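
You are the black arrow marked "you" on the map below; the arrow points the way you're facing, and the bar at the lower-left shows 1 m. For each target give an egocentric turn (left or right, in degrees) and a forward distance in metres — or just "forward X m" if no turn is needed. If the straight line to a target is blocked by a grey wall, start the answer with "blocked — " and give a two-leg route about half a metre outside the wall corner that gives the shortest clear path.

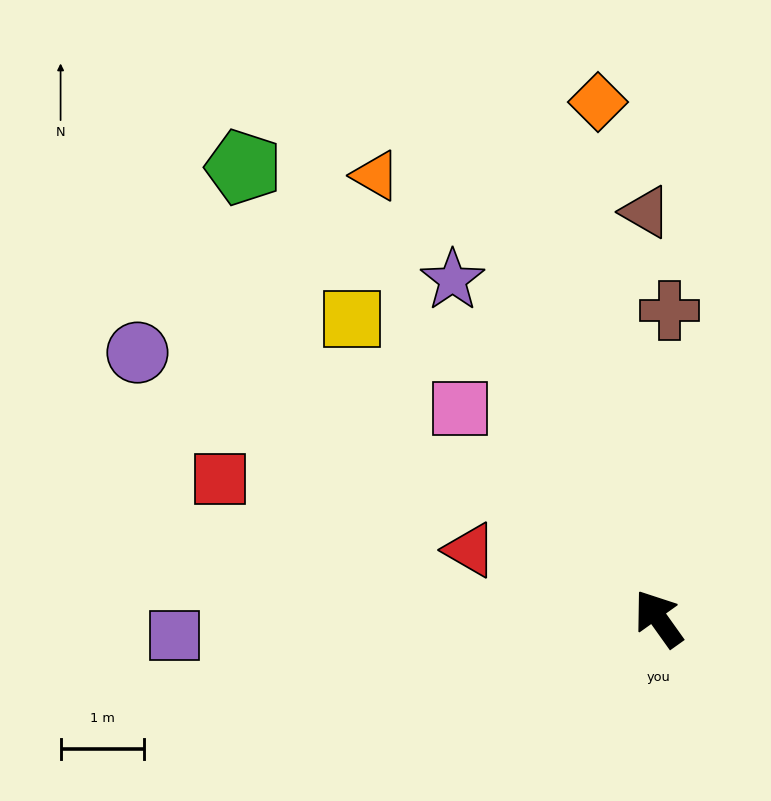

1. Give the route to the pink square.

turn left 8°, forward 3.4 m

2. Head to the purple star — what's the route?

turn right 4°, forward 4.7 m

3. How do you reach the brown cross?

turn right 38°, forward 3.7 m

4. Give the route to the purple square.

turn left 57°, forward 5.8 m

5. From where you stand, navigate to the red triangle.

turn left 35°, forward 2.4 m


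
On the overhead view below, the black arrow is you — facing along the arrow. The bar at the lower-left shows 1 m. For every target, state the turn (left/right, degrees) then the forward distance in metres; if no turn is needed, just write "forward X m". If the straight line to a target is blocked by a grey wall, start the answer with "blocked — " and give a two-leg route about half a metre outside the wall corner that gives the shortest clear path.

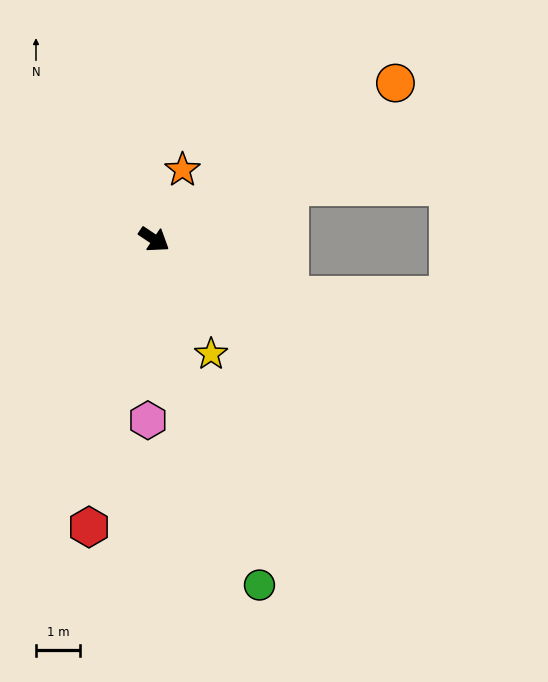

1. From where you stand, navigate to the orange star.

turn left 102°, forward 1.7 m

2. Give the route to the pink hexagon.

turn right 58°, forward 4.1 m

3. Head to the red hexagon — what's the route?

turn right 69°, forward 6.6 m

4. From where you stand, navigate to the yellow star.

turn right 30°, forward 2.9 m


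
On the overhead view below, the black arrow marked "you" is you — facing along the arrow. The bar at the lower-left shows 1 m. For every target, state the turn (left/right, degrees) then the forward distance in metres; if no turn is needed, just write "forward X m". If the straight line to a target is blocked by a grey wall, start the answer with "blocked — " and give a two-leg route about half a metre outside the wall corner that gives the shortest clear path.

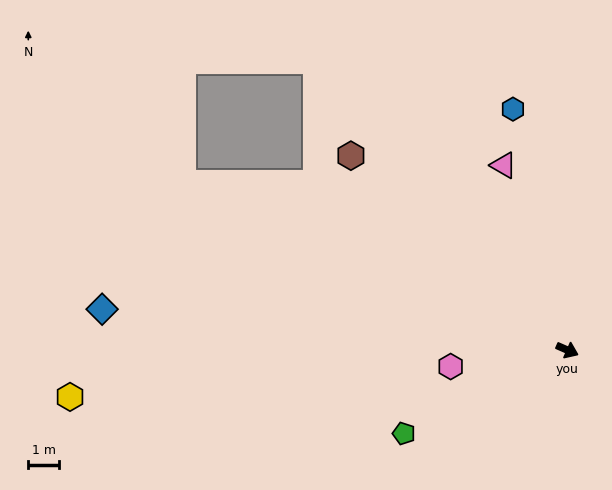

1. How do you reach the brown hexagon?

turn left 162°, forward 9.6 m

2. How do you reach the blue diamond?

turn right 161°, forward 15.3 m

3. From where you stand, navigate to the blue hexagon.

turn left 126°, forward 8.1 m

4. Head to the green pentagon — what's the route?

turn right 129°, forward 6.0 m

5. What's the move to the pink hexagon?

turn right 148°, forward 3.9 m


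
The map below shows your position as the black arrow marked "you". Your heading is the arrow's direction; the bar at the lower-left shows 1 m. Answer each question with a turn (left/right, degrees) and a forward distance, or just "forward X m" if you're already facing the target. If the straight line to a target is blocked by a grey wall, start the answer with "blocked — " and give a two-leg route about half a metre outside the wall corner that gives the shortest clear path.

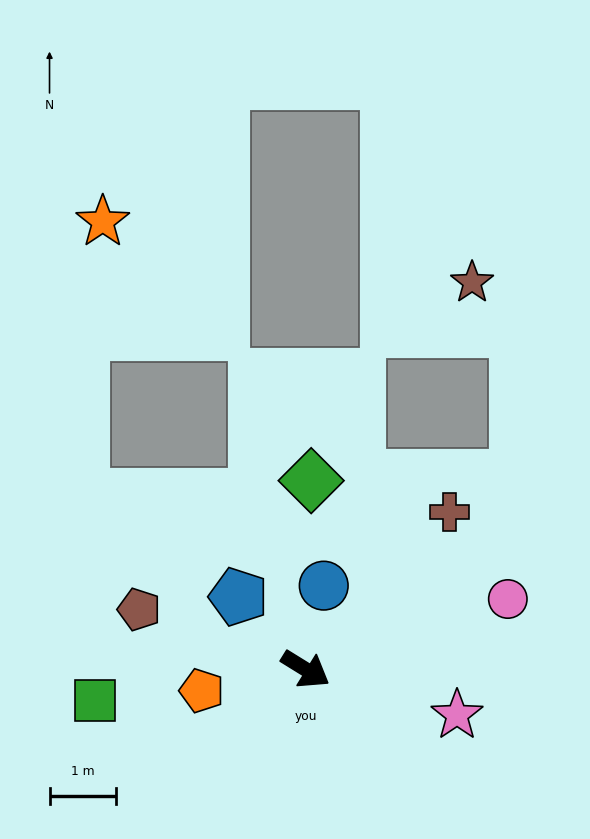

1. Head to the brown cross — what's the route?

turn left 79°, forward 3.2 m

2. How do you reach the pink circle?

turn left 51°, forward 3.2 m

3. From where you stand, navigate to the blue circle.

turn left 110°, forward 1.3 m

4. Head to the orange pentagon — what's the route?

turn right 137°, forward 1.6 m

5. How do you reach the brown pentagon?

turn right 168°, forward 2.7 m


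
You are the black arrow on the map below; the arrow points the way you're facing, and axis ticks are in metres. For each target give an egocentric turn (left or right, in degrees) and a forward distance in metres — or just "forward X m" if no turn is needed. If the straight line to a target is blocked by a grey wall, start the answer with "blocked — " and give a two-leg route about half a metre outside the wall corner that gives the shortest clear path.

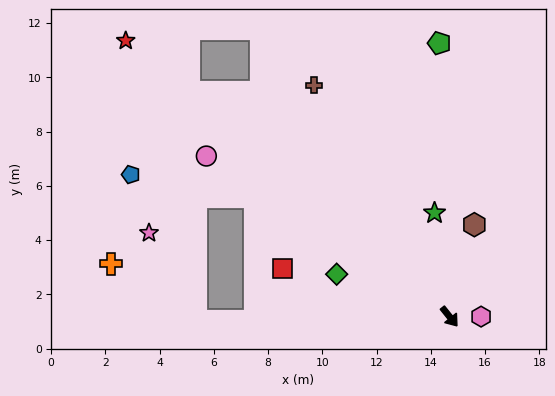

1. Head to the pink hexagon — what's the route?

turn left 52°, forward 1.2 m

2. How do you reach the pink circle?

turn right 162°, forward 10.8 m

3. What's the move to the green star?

turn left 150°, forward 3.9 m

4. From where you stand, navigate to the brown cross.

turn left 172°, forward 9.9 m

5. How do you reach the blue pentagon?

blocked — turn right 160°, forward 8.4 m, then turn left 21°, forward 4.7 m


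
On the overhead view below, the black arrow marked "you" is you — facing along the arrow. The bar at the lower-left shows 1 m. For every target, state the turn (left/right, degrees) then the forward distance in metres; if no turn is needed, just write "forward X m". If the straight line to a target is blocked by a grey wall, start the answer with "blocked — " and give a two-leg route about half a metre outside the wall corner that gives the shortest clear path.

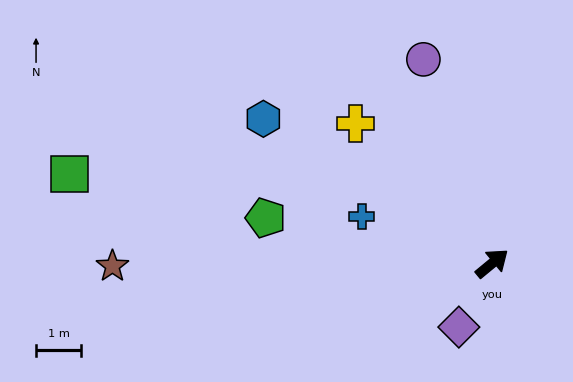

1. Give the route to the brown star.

turn left 141°, forward 8.5 m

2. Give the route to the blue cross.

turn left 121°, forward 3.1 m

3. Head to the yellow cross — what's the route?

turn left 95°, forward 4.4 m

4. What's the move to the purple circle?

turn left 69°, forward 4.8 m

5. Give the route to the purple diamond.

turn right 157°, forward 1.6 m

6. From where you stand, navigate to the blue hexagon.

turn left 108°, forward 6.0 m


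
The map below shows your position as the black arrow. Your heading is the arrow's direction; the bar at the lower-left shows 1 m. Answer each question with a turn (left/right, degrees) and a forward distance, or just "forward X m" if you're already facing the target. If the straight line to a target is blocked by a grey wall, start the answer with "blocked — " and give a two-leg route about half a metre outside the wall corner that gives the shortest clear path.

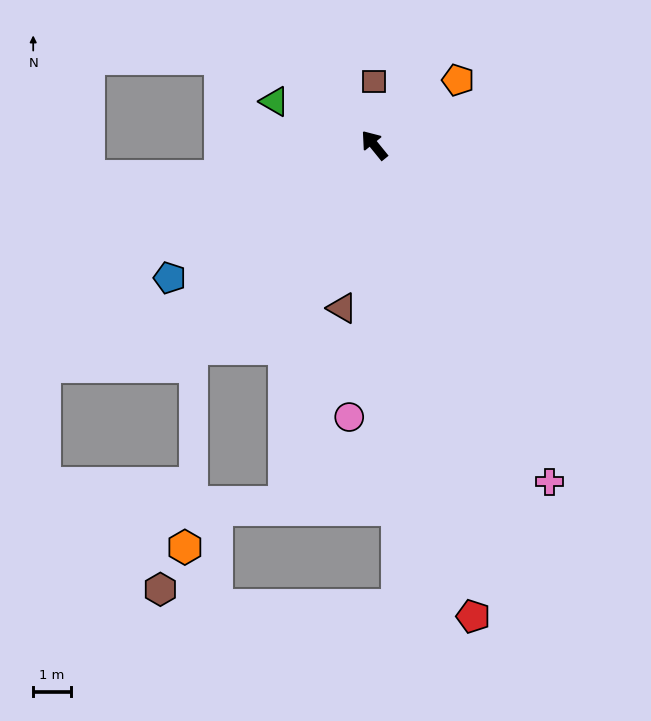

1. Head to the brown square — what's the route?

turn right 39°, forward 1.7 m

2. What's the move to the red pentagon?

turn left 153°, forward 12.7 m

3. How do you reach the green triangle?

turn left 27°, forward 2.9 m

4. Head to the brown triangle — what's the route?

turn left 130°, forward 4.4 m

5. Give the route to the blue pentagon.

turn left 84°, forward 6.4 m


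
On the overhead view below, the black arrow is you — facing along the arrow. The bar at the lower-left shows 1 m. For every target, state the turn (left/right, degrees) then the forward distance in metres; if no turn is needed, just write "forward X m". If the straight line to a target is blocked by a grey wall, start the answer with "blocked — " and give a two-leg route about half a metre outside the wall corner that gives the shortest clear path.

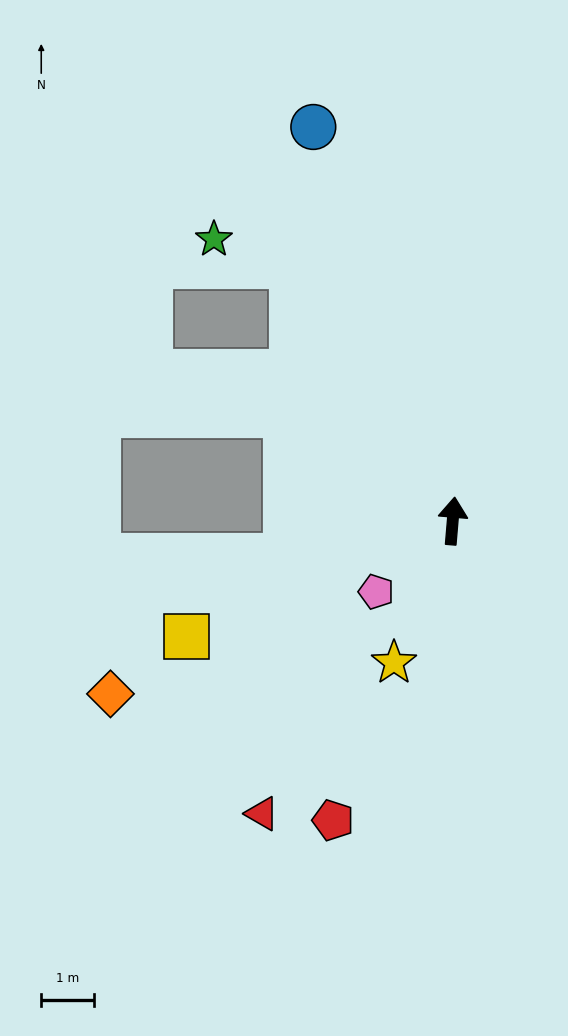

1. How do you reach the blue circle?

turn left 24°, forward 7.9 m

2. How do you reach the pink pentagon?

turn left 138°, forward 2.0 m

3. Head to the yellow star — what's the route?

turn left 162°, forward 2.9 m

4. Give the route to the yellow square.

turn left 118°, forward 5.5 m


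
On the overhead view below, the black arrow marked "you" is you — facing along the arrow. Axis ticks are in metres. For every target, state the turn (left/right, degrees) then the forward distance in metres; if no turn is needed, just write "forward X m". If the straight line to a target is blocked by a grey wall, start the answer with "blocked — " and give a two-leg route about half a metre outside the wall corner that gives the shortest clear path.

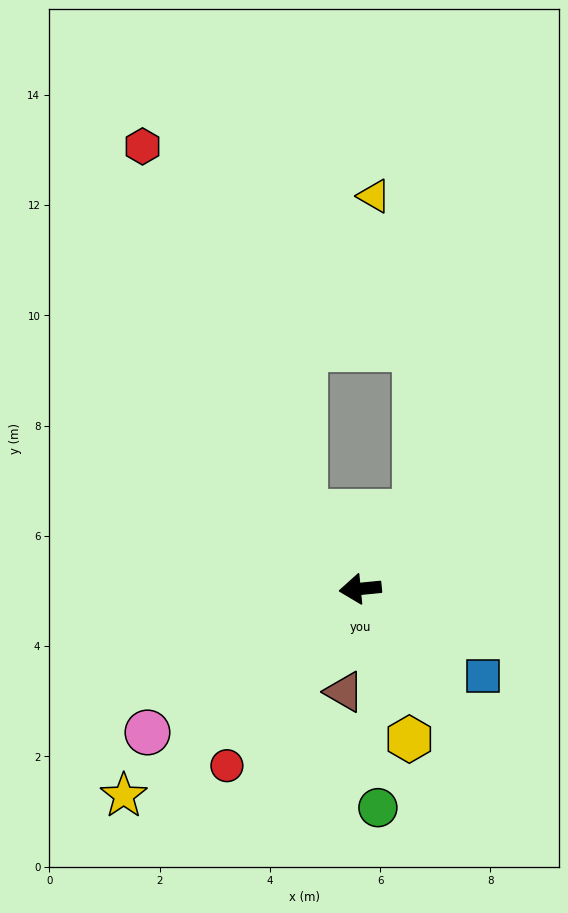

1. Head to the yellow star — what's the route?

turn left 36°, forward 5.7 m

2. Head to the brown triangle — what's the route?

turn left 76°, forward 1.9 m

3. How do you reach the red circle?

turn left 47°, forward 4.0 m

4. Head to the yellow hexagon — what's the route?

turn left 102°, forward 2.9 m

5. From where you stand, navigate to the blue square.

turn left 139°, forward 2.7 m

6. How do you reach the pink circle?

turn left 28°, forward 4.7 m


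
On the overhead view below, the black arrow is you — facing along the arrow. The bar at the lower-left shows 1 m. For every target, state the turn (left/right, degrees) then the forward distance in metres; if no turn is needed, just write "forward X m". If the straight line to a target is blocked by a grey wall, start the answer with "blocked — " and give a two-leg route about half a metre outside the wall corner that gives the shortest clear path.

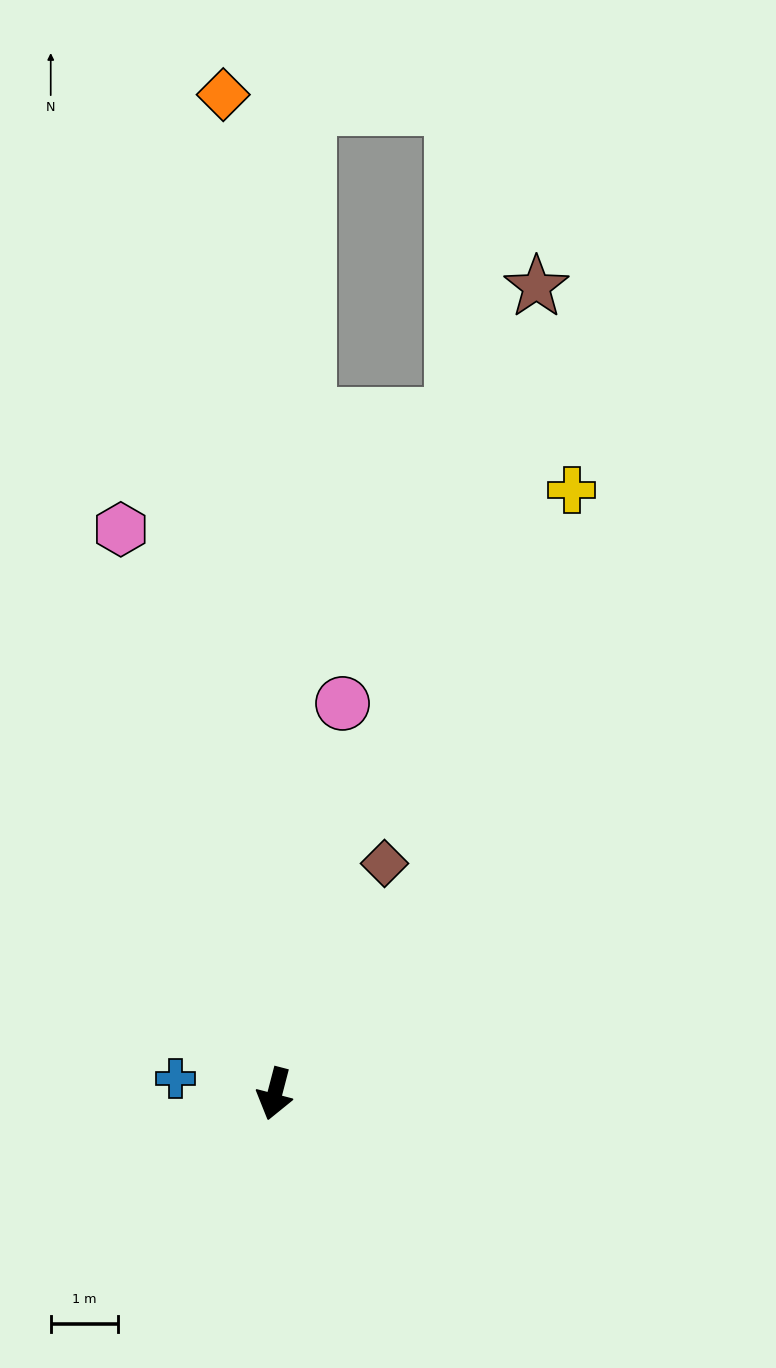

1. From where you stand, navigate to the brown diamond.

turn left 169°, forward 3.8 m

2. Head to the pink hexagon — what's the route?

turn right 150°, forward 8.7 m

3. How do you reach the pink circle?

turn right 175°, forward 5.9 m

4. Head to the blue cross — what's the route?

turn right 84°, forward 1.5 m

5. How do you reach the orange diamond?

turn right 162°, forward 14.8 m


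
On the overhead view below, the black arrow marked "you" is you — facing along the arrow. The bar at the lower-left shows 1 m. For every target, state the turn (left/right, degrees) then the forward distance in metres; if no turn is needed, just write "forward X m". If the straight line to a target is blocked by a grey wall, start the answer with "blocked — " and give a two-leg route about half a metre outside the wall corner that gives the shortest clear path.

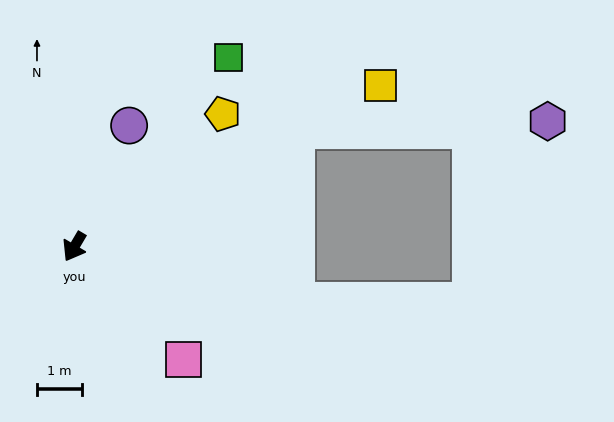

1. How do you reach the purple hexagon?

blocked — turn left 148°, forward 5.6 m, then turn right 25°, forward 5.7 m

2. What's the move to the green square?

turn left 171°, forward 5.5 m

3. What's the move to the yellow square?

turn left 148°, forward 7.8 m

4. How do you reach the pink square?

turn left 75°, forward 3.5 m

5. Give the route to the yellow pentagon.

turn left 162°, forward 4.5 m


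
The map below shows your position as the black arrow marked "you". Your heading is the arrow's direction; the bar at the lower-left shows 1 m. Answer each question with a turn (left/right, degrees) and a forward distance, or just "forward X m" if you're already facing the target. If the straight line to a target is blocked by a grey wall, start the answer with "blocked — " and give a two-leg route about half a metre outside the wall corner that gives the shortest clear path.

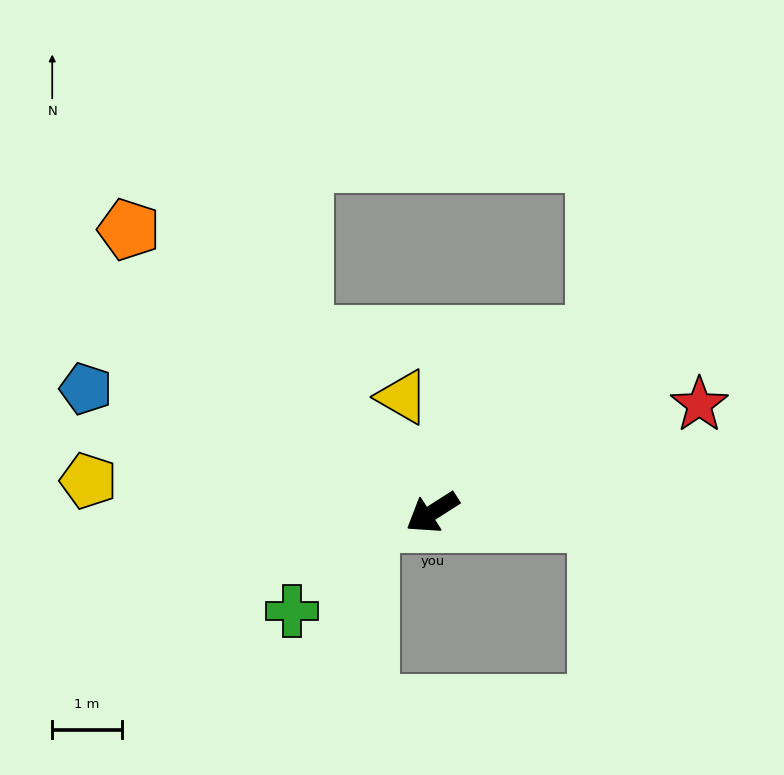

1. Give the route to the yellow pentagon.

turn right 38°, forward 5.0 m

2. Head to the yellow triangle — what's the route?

turn right 108°, forward 1.7 m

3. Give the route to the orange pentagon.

turn right 76°, forward 6.0 m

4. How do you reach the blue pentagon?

turn right 52°, forward 5.3 m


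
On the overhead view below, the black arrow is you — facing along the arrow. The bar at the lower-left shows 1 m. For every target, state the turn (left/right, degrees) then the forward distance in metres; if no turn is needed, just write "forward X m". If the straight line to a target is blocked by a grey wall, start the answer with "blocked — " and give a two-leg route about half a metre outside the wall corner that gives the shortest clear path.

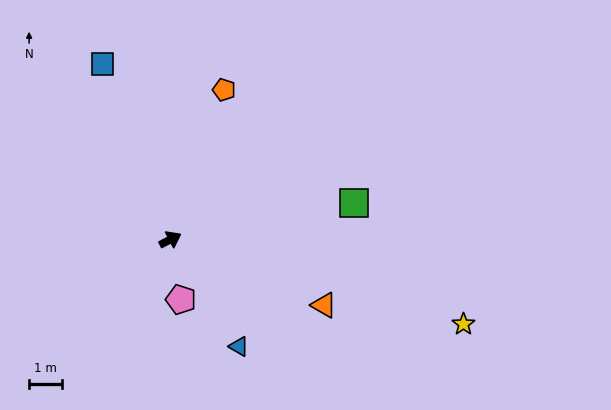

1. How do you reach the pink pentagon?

turn right 108°, forward 1.9 m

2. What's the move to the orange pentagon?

turn left 43°, forward 4.9 m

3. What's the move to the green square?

turn right 16°, forward 5.7 m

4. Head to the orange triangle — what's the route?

turn right 51°, forward 5.1 m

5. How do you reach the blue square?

turn left 84°, forward 5.8 m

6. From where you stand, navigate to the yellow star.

turn right 44°, forward 9.3 m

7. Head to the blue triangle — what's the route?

turn right 85°, forward 3.9 m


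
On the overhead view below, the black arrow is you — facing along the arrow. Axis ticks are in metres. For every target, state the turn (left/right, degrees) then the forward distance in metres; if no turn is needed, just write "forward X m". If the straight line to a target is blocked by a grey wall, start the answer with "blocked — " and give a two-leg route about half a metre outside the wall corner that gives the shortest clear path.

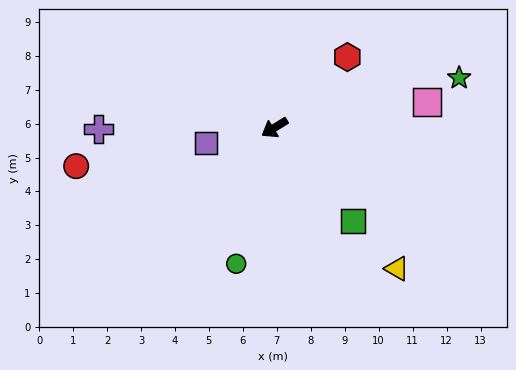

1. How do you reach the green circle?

turn left 43°, forward 4.2 m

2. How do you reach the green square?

turn left 98°, forward 3.6 m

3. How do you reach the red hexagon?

turn right 168°, forward 3.0 m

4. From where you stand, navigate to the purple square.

turn right 19°, forward 2.1 m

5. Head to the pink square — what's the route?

turn left 158°, forward 4.5 m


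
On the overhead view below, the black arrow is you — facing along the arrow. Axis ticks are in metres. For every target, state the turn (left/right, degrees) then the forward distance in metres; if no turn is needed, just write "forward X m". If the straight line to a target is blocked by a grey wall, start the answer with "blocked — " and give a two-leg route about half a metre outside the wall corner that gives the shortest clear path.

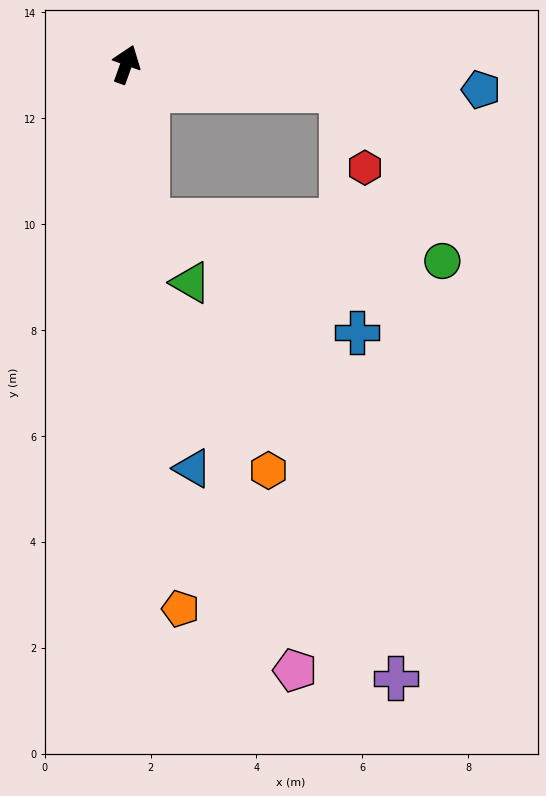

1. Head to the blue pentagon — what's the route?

turn right 74°, forward 6.7 m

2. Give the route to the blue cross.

blocked — turn right 153°, forward 3.0 m, then turn left 55°, forward 4.5 m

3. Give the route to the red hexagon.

blocked — turn right 77°, forward 4.1 m, then turn right 67°, forward 1.5 m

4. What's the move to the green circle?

blocked — turn right 153°, forward 3.0 m, then turn left 75°, forward 5.6 m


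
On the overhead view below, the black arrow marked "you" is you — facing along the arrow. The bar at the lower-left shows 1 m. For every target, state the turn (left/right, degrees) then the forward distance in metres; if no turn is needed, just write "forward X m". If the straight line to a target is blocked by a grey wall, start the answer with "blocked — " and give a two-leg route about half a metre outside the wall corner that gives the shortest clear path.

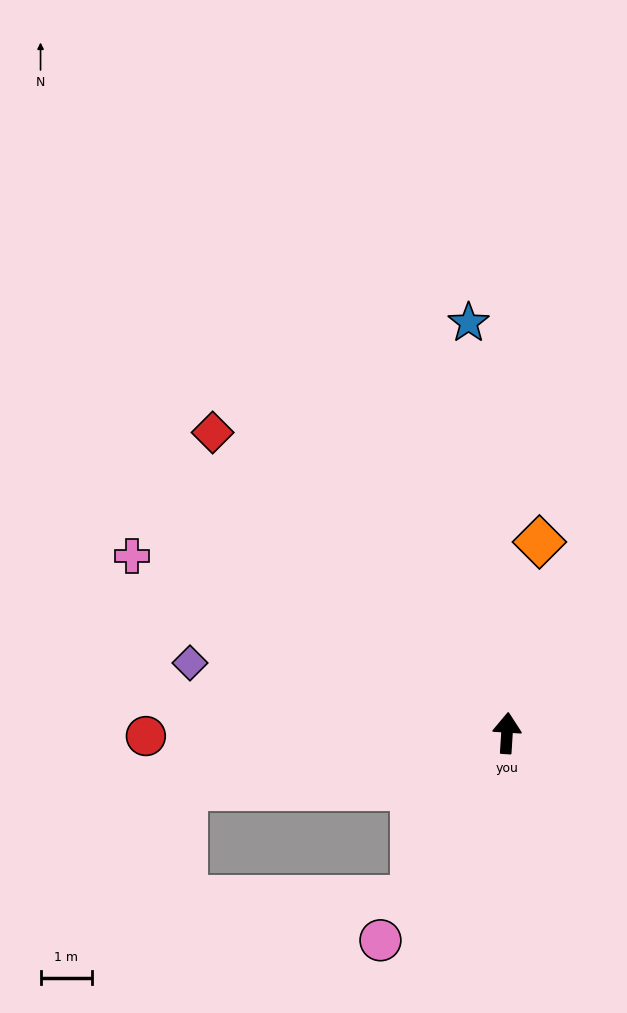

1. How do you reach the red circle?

turn left 94°, forward 7.1 m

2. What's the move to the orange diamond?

turn right 6°, forward 3.8 m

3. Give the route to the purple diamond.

turn left 81°, forward 6.4 m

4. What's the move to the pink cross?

turn left 68°, forward 8.1 m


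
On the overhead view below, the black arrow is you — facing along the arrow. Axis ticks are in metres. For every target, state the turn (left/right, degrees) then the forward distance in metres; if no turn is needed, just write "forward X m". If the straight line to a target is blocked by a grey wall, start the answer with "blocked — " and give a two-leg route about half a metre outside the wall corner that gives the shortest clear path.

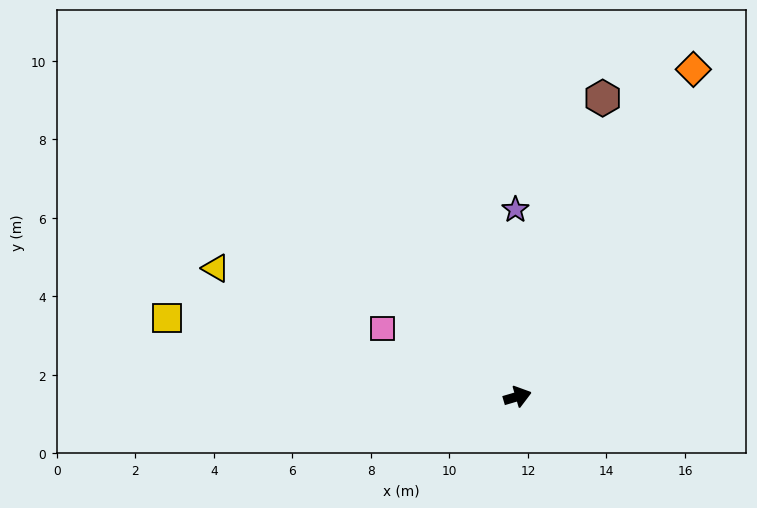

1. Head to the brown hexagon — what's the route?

turn left 58°, forward 7.9 m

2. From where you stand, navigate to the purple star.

turn left 74°, forward 4.8 m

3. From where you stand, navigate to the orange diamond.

turn left 45°, forward 9.5 m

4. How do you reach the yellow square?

turn left 151°, forward 9.1 m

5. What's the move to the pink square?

turn left 137°, forward 3.9 m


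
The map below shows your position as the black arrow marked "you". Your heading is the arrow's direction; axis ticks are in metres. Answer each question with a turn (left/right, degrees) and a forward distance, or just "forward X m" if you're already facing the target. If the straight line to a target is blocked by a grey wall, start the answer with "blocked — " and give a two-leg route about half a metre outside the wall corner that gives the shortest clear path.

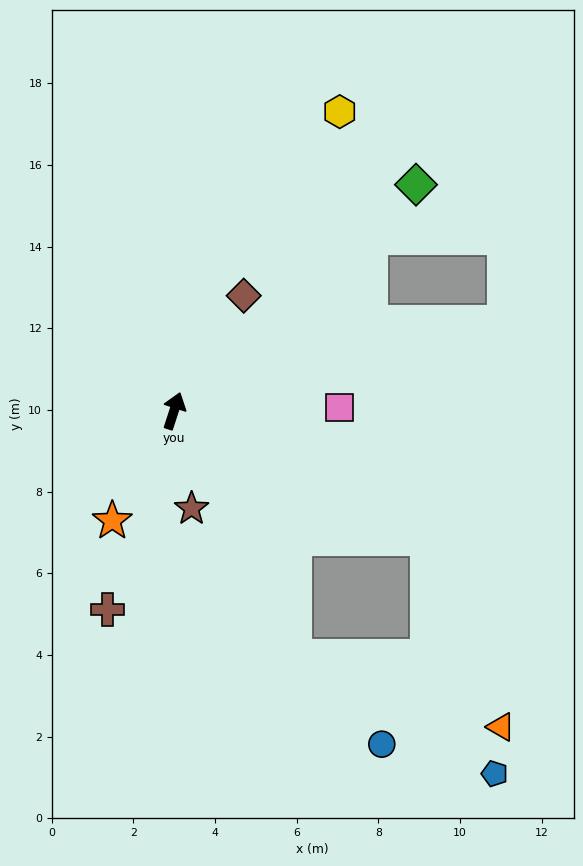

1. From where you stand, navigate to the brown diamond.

turn right 13°, forward 3.3 m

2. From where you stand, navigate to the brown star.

turn right 152°, forward 2.4 m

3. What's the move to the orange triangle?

blocked — turn right 99°, forward 7.0 m, then turn right 42°, forward 4.9 m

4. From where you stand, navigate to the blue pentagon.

blocked — turn right 136°, forward 6.7 m, then turn left 34°, forward 5.7 m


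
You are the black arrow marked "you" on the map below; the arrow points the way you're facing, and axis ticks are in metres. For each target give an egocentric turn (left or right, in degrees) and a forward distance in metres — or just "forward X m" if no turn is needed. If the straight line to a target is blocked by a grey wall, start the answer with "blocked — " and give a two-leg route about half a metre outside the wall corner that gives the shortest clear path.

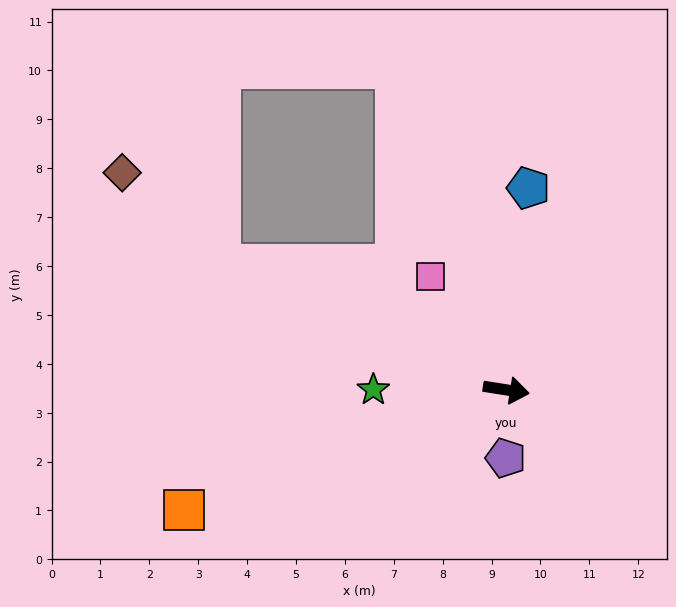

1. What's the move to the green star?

turn right 171°, forward 2.7 m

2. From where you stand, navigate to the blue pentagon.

turn left 93°, forward 4.2 m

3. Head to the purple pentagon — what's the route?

turn right 82°, forward 1.4 m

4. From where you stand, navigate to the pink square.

turn left 133°, forward 2.8 m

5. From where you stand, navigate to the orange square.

turn right 151°, forward 7.0 m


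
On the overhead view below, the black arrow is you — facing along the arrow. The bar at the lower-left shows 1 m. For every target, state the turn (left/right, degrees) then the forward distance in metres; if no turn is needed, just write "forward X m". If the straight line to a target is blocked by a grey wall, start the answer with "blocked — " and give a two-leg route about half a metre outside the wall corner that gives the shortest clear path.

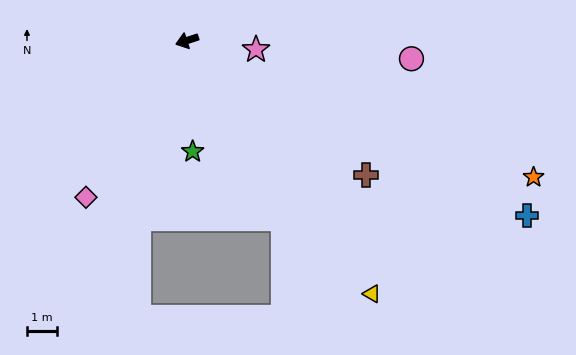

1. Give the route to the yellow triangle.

turn left 108°, forward 10.5 m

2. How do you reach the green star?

turn left 75°, forward 3.7 m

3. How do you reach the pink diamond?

turn left 39°, forward 6.2 m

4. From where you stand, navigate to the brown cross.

turn left 125°, forward 7.5 m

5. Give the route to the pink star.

turn left 154°, forward 2.3 m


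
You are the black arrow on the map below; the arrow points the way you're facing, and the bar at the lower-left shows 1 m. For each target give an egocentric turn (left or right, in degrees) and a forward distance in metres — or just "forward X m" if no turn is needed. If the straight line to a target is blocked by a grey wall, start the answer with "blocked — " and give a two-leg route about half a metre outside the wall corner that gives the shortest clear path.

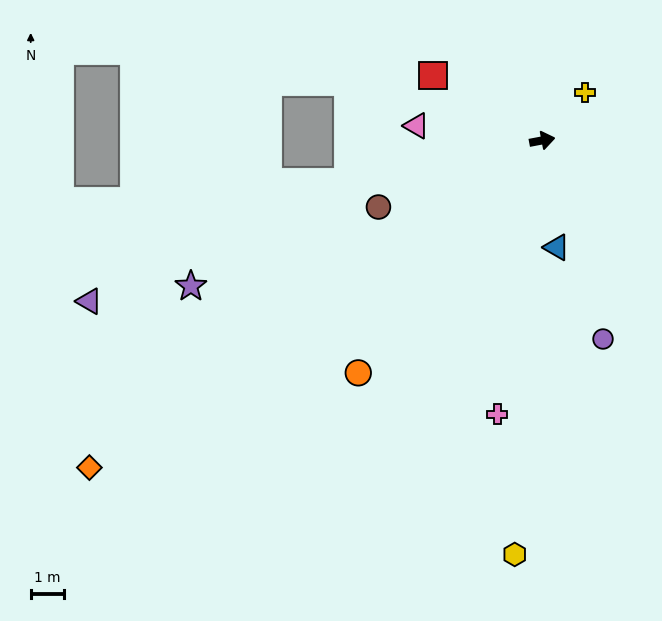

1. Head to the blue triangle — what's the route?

turn right 93°, forward 3.3 m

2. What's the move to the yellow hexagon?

turn right 105°, forward 12.6 m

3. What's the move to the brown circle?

turn right 169°, forward 5.4 m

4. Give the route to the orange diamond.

turn right 155°, forward 17.0 m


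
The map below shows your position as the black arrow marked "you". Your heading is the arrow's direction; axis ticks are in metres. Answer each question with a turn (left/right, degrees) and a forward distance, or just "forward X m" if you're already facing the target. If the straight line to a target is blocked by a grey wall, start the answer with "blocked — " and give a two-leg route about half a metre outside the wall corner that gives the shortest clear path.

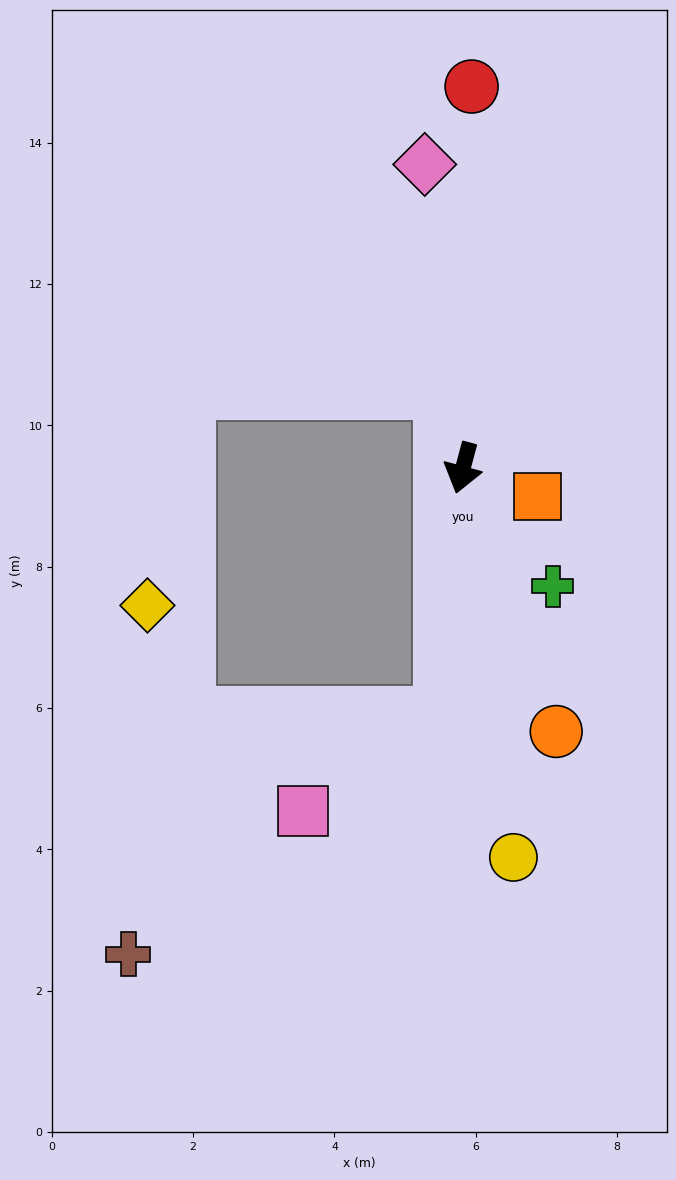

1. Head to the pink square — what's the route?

blocked — turn left 10°, forward 3.5 m, then turn right 51°, forward 2.4 m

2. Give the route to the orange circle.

turn left 34°, forward 4.0 m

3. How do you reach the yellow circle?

turn left 22°, forward 5.6 m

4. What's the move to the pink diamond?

turn right 158°, forward 4.3 m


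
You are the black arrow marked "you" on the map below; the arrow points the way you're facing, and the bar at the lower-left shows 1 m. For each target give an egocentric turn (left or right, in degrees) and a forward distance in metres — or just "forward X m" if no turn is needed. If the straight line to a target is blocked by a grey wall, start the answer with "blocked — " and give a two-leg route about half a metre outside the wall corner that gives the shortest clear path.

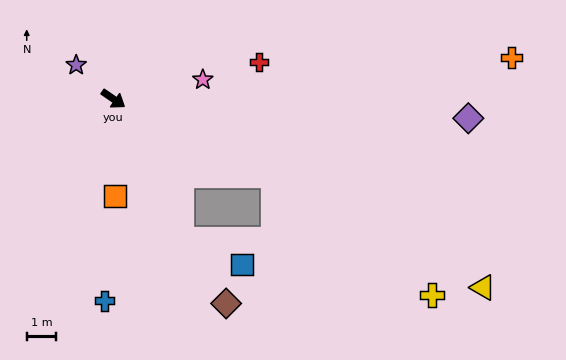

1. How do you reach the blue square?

blocked — turn right 30°, forward 5.3 m, then turn left 42°, forward 2.2 m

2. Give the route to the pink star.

turn left 47°, forward 3.1 m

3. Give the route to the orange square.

turn right 55°, forward 3.3 m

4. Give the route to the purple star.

turn left 172°, forward 1.7 m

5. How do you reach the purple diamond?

turn left 31°, forward 12.0 m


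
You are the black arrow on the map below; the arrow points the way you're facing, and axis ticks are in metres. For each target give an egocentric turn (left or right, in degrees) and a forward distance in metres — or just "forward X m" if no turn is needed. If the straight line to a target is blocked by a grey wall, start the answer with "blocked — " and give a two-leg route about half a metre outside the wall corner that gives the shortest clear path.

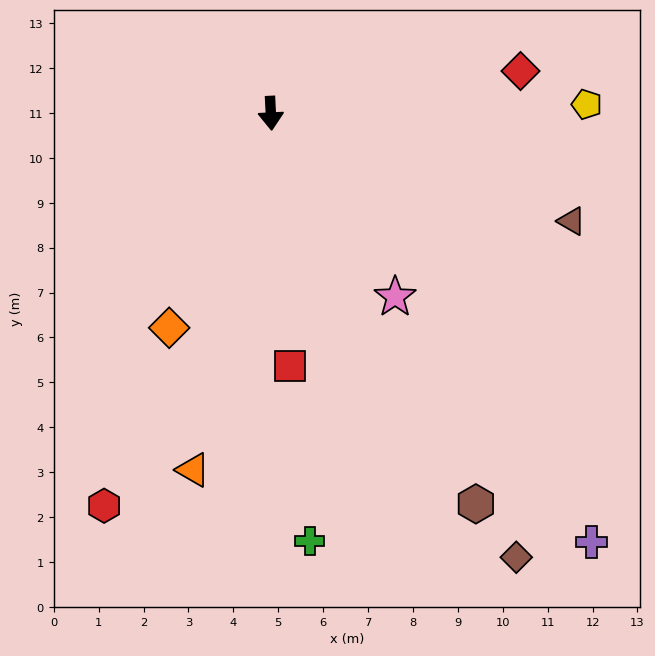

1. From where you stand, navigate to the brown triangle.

turn left 67°, forward 7.1 m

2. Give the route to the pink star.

turn left 31°, forward 4.9 m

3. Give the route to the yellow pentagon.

turn left 89°, forward 7.0 m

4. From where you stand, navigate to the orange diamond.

turn right 28°, forward 5.3 m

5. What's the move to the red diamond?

turn left 97°, forward 5.6 m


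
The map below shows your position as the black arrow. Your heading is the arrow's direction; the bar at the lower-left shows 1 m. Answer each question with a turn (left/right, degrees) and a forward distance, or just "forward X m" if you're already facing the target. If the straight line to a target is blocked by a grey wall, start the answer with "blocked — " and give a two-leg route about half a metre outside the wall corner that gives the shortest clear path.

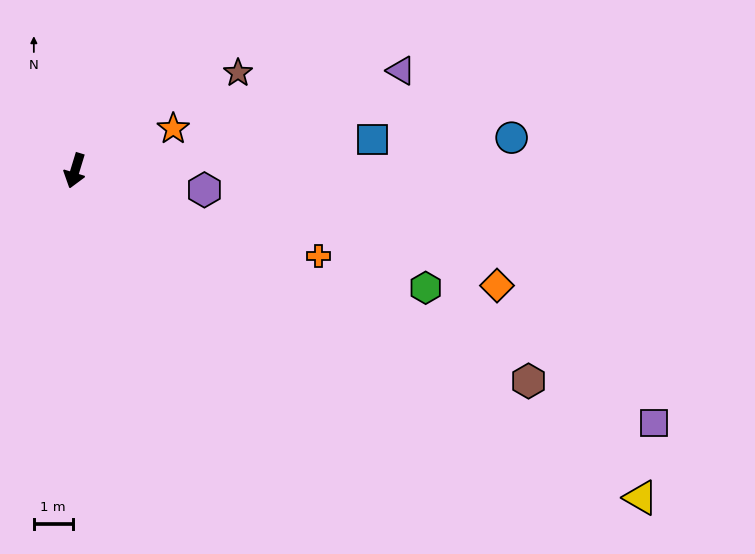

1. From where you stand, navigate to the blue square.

turn left 113°, forward 7.7 m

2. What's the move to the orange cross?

turn left 88°, forward 6.7 m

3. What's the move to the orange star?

turn left 130°, forward 2.8 m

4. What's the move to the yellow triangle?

turn left 77°, forward 16.9 m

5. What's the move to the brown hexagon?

turn left 82°, forward 12.9 m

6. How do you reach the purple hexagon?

turn left 99°, forward 3.4 m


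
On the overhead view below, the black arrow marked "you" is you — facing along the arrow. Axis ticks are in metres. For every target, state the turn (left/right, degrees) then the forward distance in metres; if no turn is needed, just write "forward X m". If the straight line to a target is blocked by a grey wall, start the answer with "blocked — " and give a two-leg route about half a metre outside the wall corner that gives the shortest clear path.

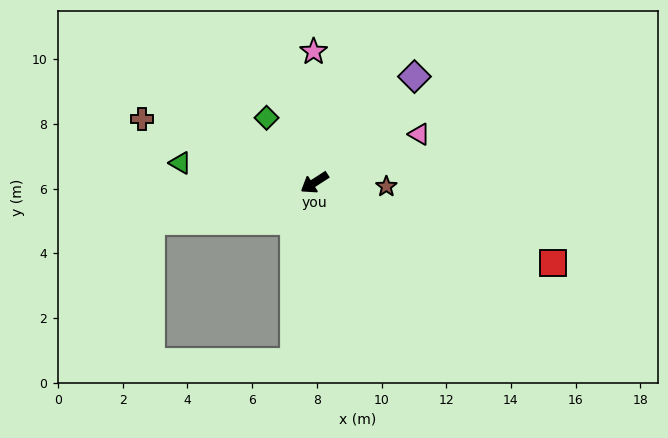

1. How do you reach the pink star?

turn right 122°, forward 4.1 m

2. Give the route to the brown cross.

turn right 53°, forward 5.7 m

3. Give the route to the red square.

turn left 128°, forward 7.8 m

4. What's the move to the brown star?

turn left 144°, forward 2.2 m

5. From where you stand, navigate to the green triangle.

turn right 41°, forward 4.2 m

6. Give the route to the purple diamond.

turn right 166°, forward 4.5 m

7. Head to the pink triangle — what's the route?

turn left 172°, forward 3.6 m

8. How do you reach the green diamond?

turn right 86°, forward 2.5 m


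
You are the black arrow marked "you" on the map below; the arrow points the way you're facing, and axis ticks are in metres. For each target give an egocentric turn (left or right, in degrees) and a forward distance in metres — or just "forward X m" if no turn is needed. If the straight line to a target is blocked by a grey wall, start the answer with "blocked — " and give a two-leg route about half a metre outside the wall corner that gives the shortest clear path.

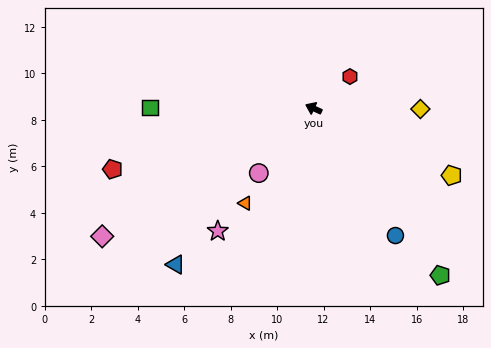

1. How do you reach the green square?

turn left 24°, forward 7.0 m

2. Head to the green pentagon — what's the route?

turn left 152°, forward 9.0 m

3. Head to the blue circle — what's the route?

turn left 147°, forward 6.5 m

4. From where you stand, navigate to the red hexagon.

turn right 114°, forward 2.1 m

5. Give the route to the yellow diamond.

turn right 156°, forward 4.6 m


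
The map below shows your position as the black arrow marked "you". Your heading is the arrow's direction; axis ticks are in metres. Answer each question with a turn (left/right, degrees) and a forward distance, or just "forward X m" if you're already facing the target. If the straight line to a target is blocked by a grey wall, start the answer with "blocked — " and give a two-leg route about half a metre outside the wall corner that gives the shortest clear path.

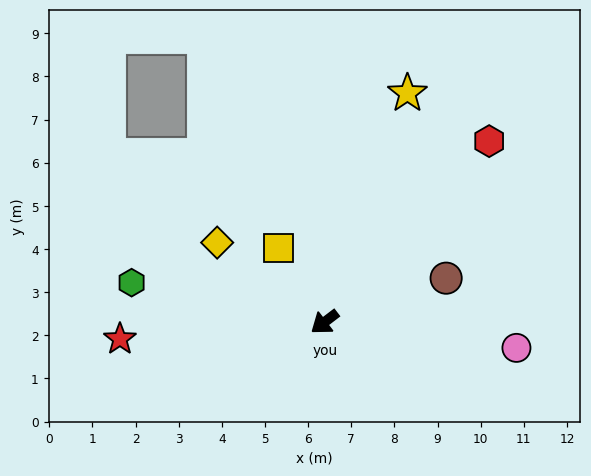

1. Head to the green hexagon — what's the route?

turn right 49°, forward 4.6 m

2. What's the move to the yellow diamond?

turn right 74°, forward 3.1 m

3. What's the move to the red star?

turn right 33°, forward 4.8 m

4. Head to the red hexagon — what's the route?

turn right 170°, forward 5.7 m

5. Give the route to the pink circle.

turn left 135°, forward 4.5 m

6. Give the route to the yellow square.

turn right 96°, forward 2.0 m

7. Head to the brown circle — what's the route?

turn left 162°, forward 3.0 m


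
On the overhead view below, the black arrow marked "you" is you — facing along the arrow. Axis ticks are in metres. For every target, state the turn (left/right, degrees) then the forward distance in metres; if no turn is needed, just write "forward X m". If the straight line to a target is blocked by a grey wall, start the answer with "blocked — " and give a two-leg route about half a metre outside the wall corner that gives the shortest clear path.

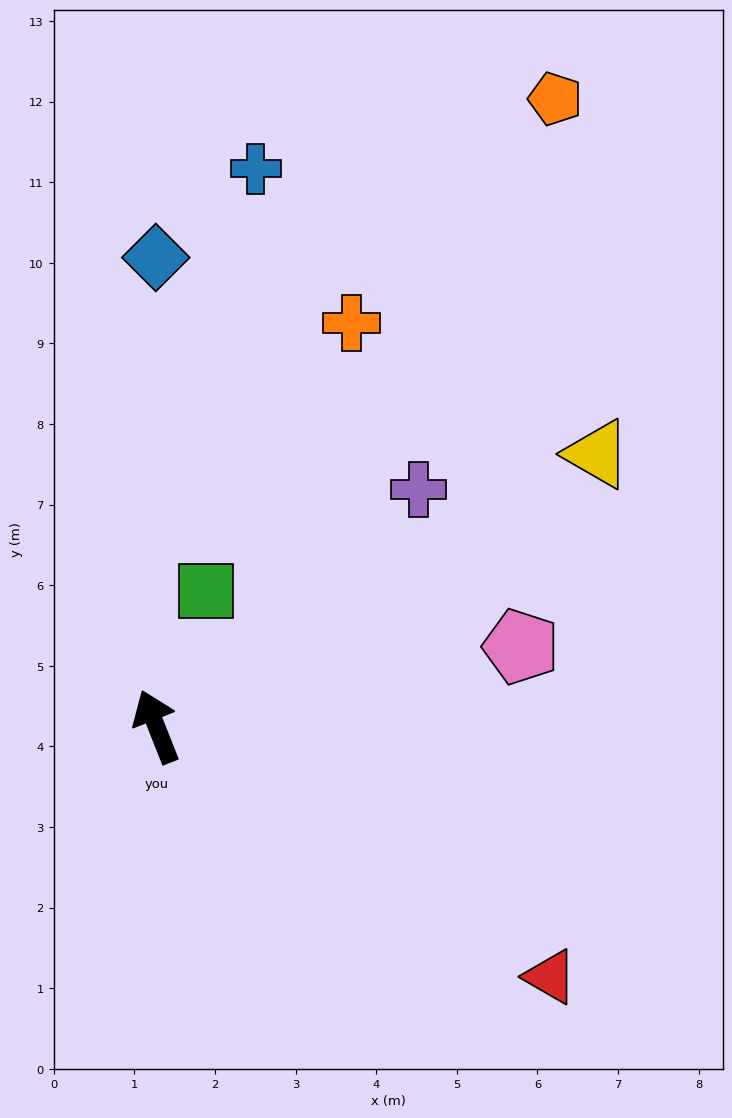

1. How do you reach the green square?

turn right 42°, forward 1.8 m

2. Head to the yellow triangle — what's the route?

turn right 80°, forward 6.4 m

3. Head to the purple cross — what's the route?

turn right 69°, forward 4.4 m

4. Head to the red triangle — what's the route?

turn right 144°, forward 5.8 m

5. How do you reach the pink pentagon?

turn right 99°, forward 4.6 m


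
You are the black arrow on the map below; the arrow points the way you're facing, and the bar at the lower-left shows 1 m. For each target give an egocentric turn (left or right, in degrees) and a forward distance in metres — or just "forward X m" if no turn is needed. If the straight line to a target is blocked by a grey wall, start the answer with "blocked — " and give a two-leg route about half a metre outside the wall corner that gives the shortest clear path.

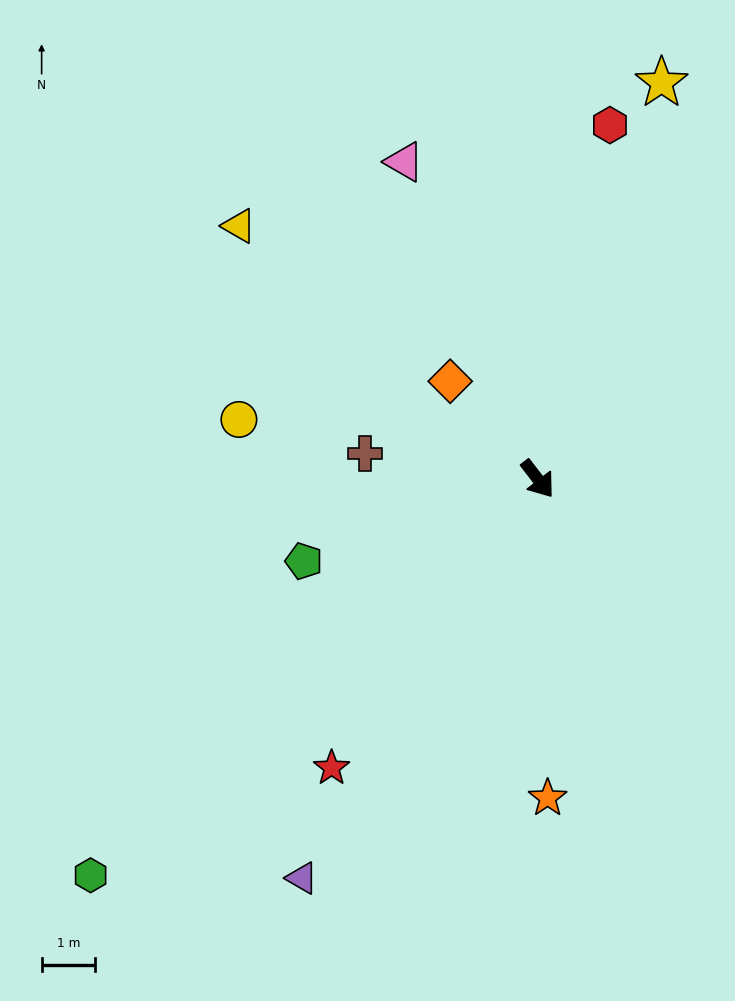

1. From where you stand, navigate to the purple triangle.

turn right 68°, forward 8.7 m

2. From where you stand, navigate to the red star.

turn right 73°, forward 6.7 m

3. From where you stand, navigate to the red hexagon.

turn left 131°, forward 6.8 m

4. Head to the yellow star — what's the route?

turn left 125°, forward 7.8 m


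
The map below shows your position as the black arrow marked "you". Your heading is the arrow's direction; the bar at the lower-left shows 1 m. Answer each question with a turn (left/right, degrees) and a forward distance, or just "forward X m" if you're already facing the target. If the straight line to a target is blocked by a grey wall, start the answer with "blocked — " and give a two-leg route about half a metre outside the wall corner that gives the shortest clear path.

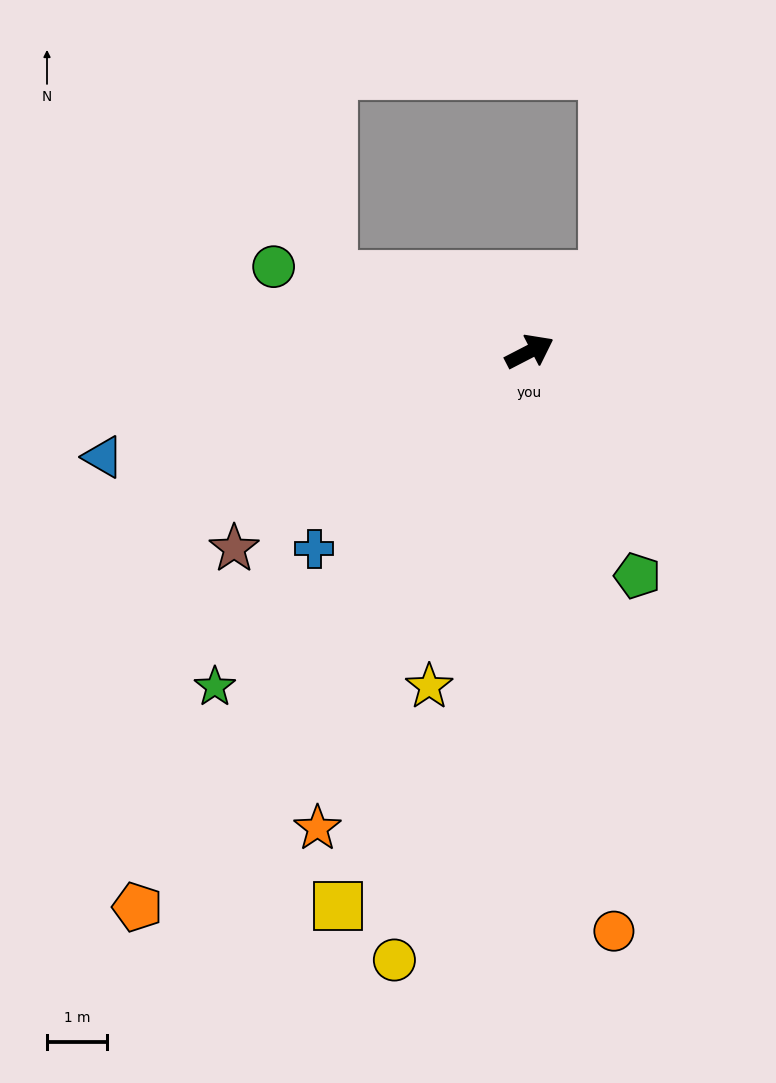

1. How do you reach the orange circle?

turn right 109°, forward 9.7 m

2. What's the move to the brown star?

turn right 174°, forward 5.9 m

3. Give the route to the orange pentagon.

turn right 153°, forward 11.3 m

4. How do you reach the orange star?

turn right 141°, forward 8.7 m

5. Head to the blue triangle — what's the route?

turn left 167°, forward 7.3 m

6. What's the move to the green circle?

turn left 134°, forward 4.5 m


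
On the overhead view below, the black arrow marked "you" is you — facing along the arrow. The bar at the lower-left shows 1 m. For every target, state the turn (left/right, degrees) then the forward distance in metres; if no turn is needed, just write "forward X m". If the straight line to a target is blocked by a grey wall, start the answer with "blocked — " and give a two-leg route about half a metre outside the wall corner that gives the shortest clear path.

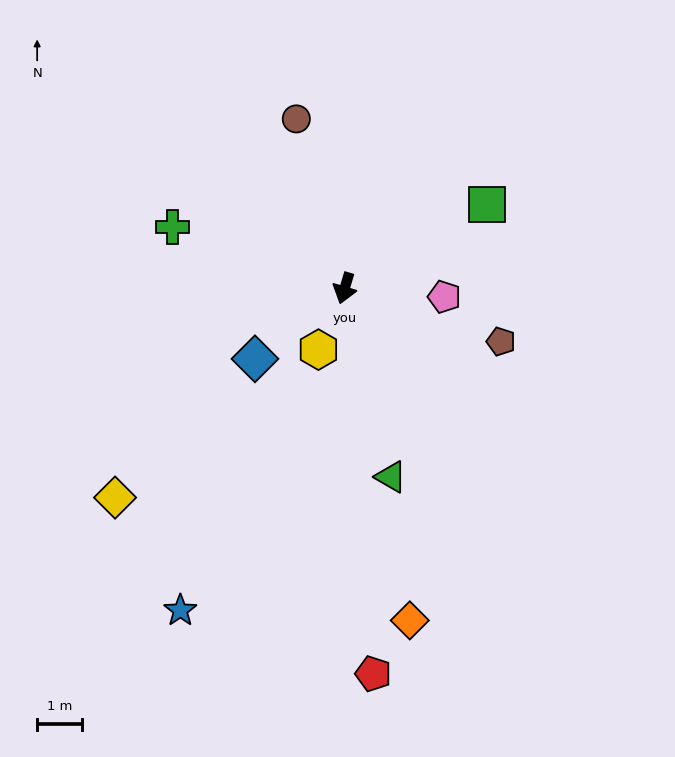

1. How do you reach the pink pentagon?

turn left 102°, forward 2.3 m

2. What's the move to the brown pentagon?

turn left 88°, forward 3.7 m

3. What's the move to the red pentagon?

turn left 21°, forward 8.7 m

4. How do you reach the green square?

turn left 137°, forward 3.7 m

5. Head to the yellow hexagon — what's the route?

turn right 7°, forward 1.5 m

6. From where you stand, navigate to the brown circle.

turn right 147°, forward 4.0 m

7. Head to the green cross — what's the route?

turn right 93°, forward 4.1 m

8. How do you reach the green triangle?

turn left 30°, forward 4.4 m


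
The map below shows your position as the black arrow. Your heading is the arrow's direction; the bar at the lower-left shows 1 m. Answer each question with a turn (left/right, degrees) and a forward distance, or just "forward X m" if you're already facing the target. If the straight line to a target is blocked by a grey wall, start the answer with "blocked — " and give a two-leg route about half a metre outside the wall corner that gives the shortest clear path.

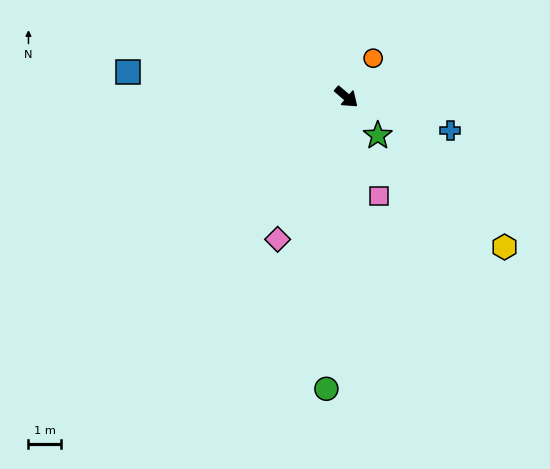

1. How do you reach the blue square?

turn right 146°, forward 6.8 m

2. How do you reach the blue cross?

turn left 23°, forward 3.4 m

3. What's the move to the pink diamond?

turn right 75°, forward 4.9 m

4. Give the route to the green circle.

turn right 53°, forward 9.0 m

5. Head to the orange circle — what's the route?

turn left 96°, forward 1.5 m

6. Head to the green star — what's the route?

turn right 10°, forward 1.5 m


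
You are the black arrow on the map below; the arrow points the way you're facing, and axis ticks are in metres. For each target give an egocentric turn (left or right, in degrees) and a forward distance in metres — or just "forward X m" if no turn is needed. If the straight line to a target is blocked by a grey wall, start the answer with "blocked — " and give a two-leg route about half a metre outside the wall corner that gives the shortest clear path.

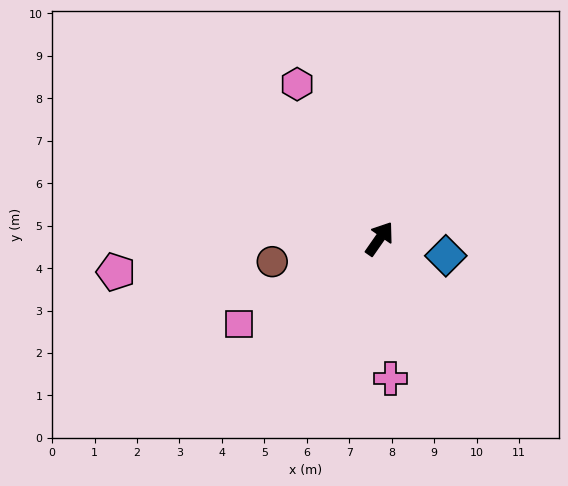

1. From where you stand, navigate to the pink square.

turn left 156°, forward 3.9 m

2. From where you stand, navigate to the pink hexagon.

turn left 63°, forward 4.1 m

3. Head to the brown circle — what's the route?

turn left 137°, forward 2.6 m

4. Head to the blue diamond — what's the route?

turn right 70°, forward 1.6 m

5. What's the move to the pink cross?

turn right 141°, forward 3.3 m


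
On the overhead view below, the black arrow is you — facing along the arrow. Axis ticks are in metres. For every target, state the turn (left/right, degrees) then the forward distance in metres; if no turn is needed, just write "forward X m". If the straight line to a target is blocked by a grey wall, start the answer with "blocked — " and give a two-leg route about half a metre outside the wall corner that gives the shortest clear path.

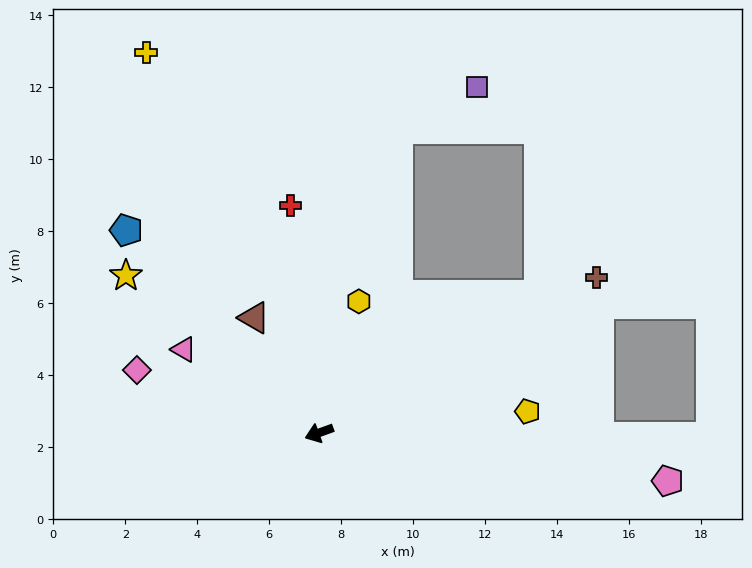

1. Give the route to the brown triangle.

turn right 81°, forward 3.7 m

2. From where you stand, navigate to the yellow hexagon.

turn right 127°, forward 3.8 m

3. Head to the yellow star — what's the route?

turn right 59°, forward 6.9 m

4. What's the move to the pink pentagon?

turn left 152°, forward 9.8 m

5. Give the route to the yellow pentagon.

turn left 166°, forward 5.8 m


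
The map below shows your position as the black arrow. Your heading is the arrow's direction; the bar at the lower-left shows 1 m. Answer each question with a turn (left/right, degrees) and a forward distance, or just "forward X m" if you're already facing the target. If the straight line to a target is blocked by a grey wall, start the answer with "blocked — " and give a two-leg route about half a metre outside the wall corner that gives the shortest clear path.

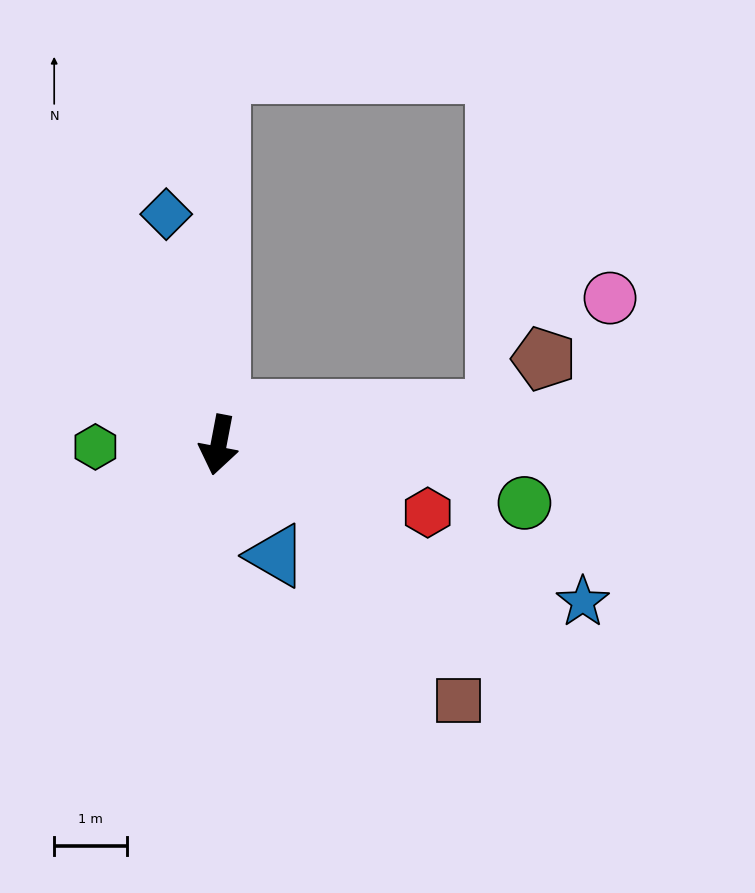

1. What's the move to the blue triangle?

turn left 38°, forward 1.7 m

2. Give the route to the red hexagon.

turn left 83°, forward 3.0 m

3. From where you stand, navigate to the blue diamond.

turn right 156°, forward 3.2 m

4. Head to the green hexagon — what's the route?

turn right 78°, forward 1.7 m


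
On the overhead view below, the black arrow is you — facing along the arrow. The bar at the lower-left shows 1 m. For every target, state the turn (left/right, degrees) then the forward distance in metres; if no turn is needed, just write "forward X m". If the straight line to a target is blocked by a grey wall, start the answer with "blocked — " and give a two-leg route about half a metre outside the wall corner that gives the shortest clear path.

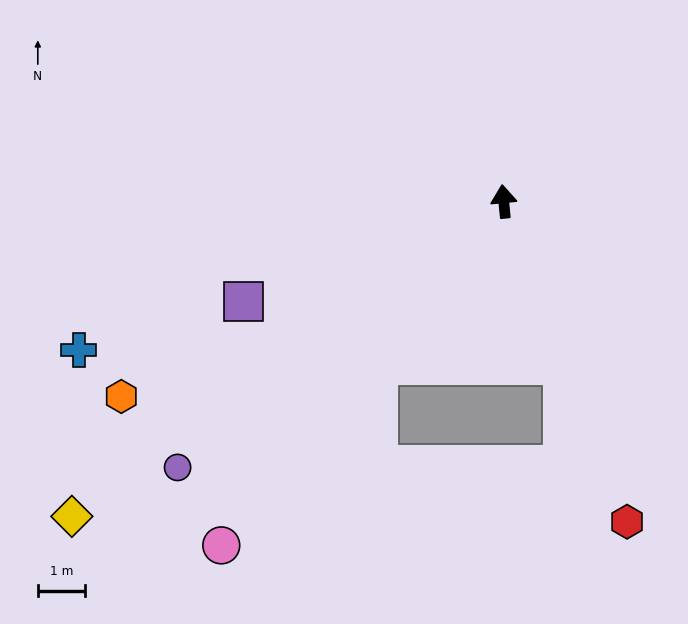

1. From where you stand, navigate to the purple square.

turn left 105°, forward 6.0 m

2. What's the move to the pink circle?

turn left 135°, forward 9.5 m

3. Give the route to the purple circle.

turn left 124°, forward 9.0 m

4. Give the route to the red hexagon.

turn right 165°, forward 7.3 m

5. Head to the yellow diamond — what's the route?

turn left 121°, forward 11.4 m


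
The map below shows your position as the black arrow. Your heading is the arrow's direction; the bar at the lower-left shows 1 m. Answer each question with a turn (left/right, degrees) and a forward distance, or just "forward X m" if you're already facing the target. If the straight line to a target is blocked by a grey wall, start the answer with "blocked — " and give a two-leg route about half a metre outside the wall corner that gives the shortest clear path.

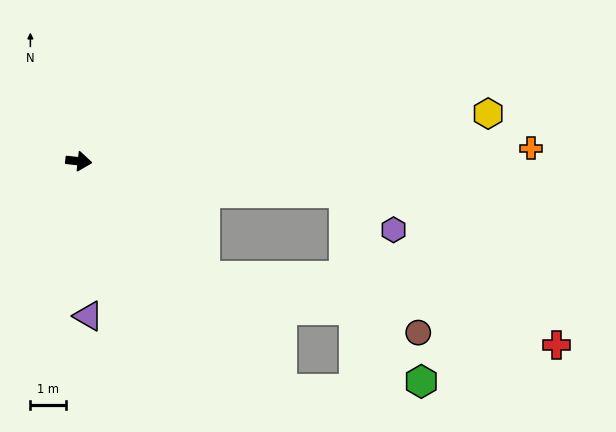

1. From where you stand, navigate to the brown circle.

blocked — forward 7.6 m, then turn right 56°, forward 4.5 m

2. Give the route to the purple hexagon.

blocked — forward 7.6 m, then turn right 30°, forward 1.8 m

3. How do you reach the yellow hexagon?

turn left 13°, forward 11.7 m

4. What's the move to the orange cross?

turn left 8°, forward 12.8 m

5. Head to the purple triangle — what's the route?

turn right 80°, forward 4.4 m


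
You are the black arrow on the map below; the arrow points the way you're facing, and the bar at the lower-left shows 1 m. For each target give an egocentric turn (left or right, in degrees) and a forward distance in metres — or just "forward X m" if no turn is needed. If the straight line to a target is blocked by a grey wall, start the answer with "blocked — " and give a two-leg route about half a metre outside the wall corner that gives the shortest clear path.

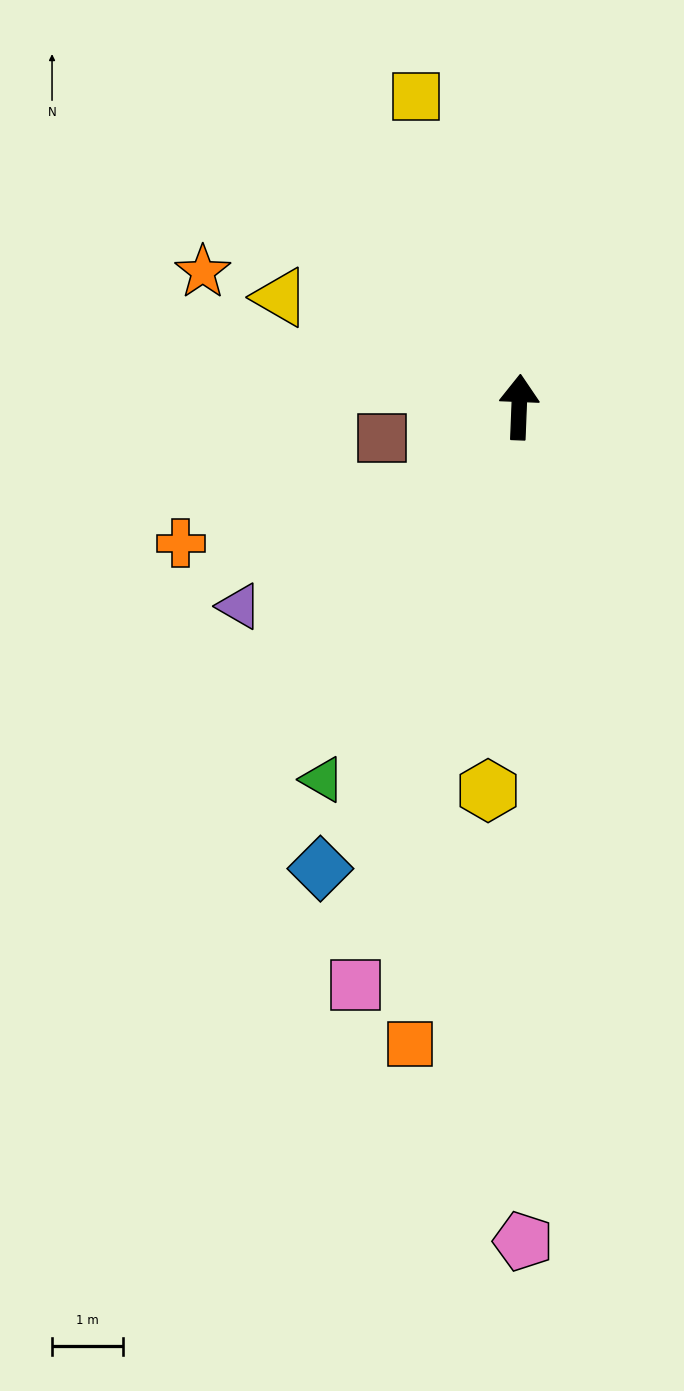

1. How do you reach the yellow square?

turn left 21°, forward 4.6 m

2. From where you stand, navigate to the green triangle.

turn left 154°, forward 5.9 m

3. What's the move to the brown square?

turn left 105°, forward 2.0 m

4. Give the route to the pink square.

turn left 166°, forward 8.4 m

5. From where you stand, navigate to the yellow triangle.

turn left 68°, forward 3.7 m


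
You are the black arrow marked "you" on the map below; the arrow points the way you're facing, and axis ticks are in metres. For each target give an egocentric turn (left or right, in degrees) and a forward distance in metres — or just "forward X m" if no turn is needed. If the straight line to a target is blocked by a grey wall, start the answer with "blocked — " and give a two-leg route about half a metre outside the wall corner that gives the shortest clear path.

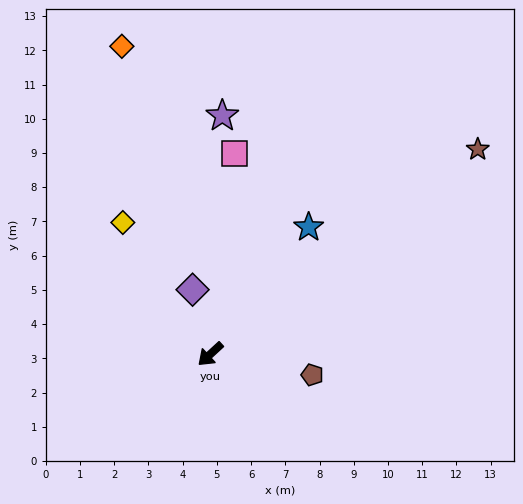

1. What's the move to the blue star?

turn right 170°, forward 4.7 m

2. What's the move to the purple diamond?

turn right 117°, forward 2.0 m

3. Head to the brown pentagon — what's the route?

turn left 126°, forward 3.0 m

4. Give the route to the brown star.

turn left 175°, forward 9.8 m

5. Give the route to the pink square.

turn right 140°, forward 5.9 m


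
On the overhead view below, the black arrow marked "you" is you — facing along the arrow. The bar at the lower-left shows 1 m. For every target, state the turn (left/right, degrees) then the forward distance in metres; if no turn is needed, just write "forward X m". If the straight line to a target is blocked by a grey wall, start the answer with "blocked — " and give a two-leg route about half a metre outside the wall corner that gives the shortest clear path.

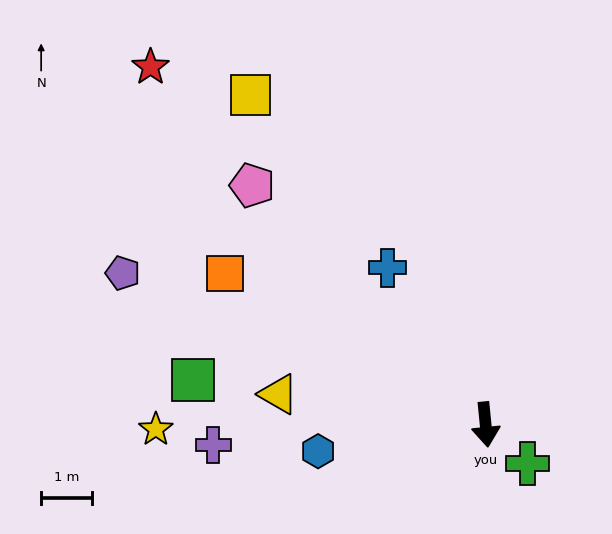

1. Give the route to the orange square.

turn right 126°, forward 5.9 m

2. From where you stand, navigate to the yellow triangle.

turn right 104°, forward 4.1 m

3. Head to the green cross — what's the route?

turn left 42°, forward 1.1 m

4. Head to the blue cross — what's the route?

turn right 154°, forward 3.6 m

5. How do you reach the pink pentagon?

turn right 141°, forward 6.5 m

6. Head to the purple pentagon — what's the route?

turn right 118°, forward 7.7 m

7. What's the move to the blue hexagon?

turn right 87°, forward 3.3 m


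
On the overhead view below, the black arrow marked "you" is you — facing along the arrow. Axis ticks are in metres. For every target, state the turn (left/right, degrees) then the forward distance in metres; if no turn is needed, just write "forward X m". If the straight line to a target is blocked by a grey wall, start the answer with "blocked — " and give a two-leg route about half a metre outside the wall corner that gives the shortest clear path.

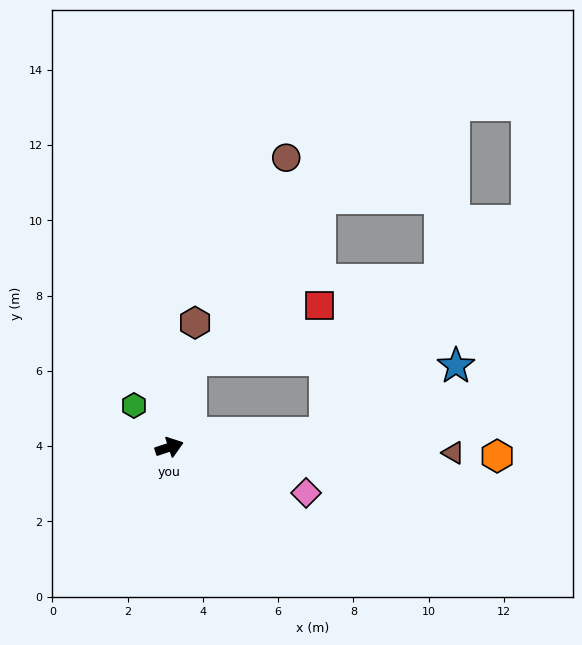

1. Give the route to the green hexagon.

turn left 112°, forward 1.5 m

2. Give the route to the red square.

blocked — turn left 57°, forward 2.4 m, then turn right 52°, forward 3.7 m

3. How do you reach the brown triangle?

turn right 19°, forward 7.5 m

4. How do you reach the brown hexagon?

turn left 60°, forward 3.4 m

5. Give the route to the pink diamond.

turn right 37°, forward 3.8 m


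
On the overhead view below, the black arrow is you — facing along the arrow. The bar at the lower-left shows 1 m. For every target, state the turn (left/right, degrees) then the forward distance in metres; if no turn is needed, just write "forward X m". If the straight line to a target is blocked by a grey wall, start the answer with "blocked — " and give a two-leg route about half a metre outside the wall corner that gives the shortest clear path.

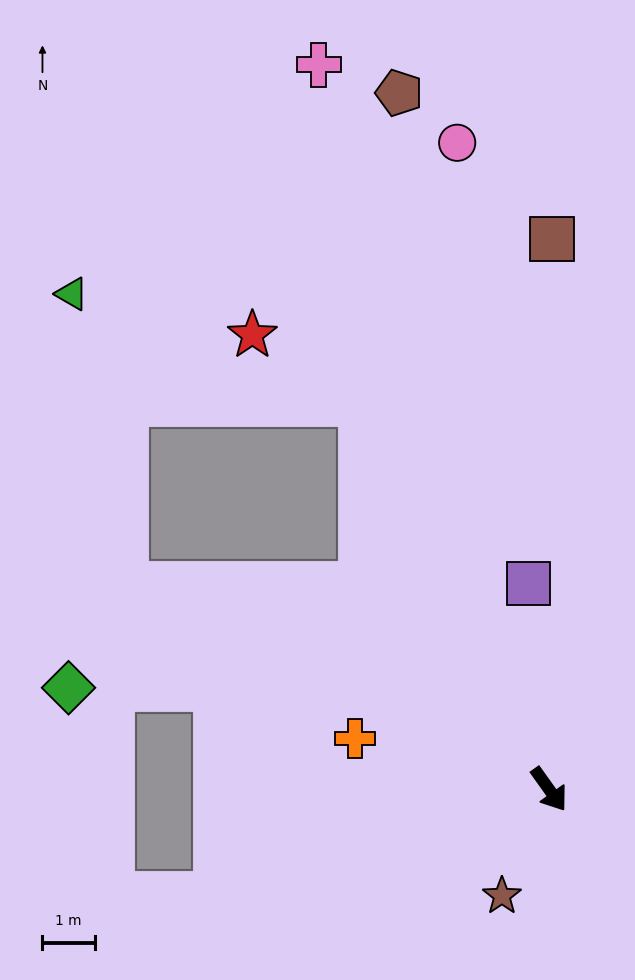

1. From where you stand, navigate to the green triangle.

blocked — turn right 152°, forward 9.0 m, then turn right 53°, forward 5.6 m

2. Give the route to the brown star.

turn right 59°, forward 2.2 m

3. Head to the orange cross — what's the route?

turn right 140°, forward 3.8 m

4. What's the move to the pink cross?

turn left 162°, forward 14.5 m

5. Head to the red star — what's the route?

blocked — turn left 171°, forward 8.2 m, then turn left 31°, forward 2.5 m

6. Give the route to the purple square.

turn left 150°, forward 3.9 m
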